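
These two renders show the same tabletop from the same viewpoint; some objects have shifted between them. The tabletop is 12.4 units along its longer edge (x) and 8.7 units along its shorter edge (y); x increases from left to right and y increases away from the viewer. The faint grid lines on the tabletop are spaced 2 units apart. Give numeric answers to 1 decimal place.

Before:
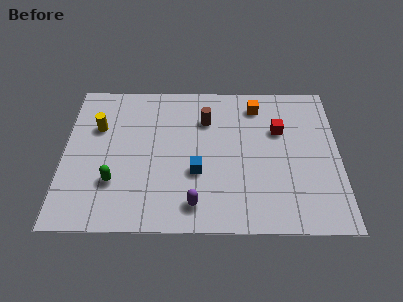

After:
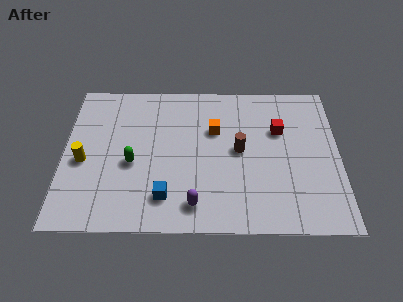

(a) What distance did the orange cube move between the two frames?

2.4

From (8.7, 7.2) to (6.8, 5.7), the orange cube covered √(1.9² + 1.5²) ≈ 2.4 units.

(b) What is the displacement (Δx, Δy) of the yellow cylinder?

(-0.6, -2.0)

From the two frames, the yellow cylinder sits at roughly (1.5, 5.8) before and (0.9, 3.8) after.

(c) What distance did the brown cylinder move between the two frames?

2.3

The brown cylinder was near (6.4, 6.3) before and (7.9, 4.5) after, so it travelled √(1.5² + 1.8²) ≈ 2.3 units.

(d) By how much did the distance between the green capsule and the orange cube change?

-3.7

Before: roughly 7.9 units apart; after: 4.2. That's 3.7 units closer together.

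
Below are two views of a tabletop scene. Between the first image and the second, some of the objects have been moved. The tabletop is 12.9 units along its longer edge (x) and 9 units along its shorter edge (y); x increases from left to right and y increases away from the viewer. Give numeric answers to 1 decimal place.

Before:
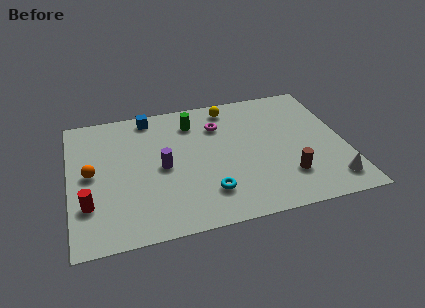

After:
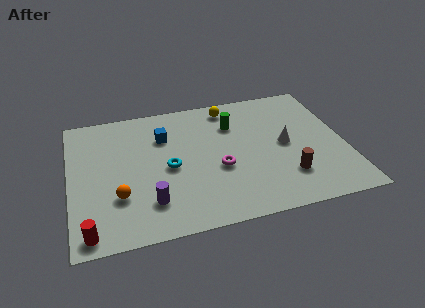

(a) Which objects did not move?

the yellow sphere and the brown cylinder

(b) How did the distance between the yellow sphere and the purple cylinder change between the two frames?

+2.1

The distance was about 4.9 in the first image and 7.0 in the second, so they moved 2.1 units further apart.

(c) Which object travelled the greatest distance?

the white cone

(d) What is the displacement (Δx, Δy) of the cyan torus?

(-1.7, 2.1)

The cyan torus was at about (6.3, 2.1) and moved to about (4.6, 4.2).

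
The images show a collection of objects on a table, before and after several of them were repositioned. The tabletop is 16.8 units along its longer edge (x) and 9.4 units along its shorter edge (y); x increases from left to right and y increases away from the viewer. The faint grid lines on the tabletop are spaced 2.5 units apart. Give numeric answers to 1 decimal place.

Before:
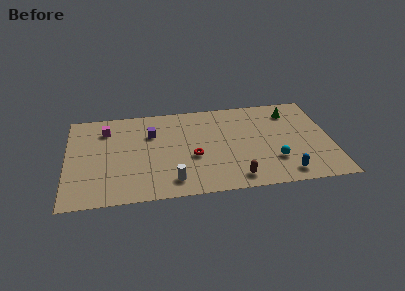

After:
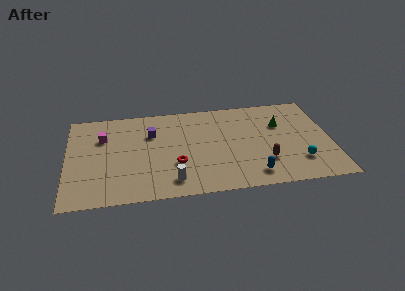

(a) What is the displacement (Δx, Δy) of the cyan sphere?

(1.6, -0.3)

The cyan sphere was at about (13.1, 2.7) and moved to about (14.7, 2.4).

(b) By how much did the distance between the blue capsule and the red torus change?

-1.1

They were about 6.2 units apart before and 5.1 after — 1.1 units closer together.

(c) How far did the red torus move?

1.3

The red torus moved from about (8.0, 3.8) to (6.9, 3.2), a distance of √(1.1² + 0.6²) ≈ 1.3.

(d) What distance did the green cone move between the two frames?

1.4

From (14.4, 7.5) to (13.7, 6.3), the green cone covered √(0.7² + 1.2²) ≈ 1.4 units.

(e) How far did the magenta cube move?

0.8

The magenta cube moved from about (2.5, 7.3) to (2.3, 6.5), a distance of √(0.2² + 0.8²) ≈ 0.8.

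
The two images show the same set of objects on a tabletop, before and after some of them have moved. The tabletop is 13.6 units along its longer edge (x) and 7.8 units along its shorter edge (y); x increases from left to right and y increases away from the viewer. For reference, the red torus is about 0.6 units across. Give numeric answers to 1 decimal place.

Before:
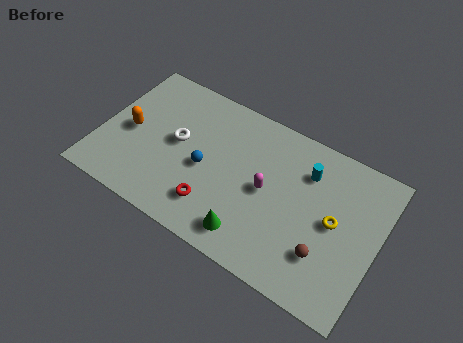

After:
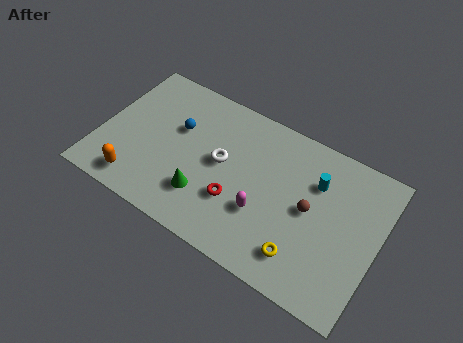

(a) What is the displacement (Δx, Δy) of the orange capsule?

(0.8, -2.5)

From the two frames, the orange capsule sits at roughly (1.4, 3.7) before and (2.2, 1.2) after.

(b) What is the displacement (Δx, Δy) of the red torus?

(1.0, 0.8)

The red torus started near (5.9, 1.8) and ended near (6.9, 2.6).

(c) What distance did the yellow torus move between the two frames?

2.7

From (11.5, 4.0) to (10.3, 1.6), the yellow torus covered √(1.2² + 2.4²) ≈ 2.7 units.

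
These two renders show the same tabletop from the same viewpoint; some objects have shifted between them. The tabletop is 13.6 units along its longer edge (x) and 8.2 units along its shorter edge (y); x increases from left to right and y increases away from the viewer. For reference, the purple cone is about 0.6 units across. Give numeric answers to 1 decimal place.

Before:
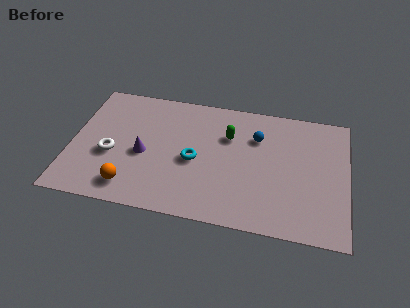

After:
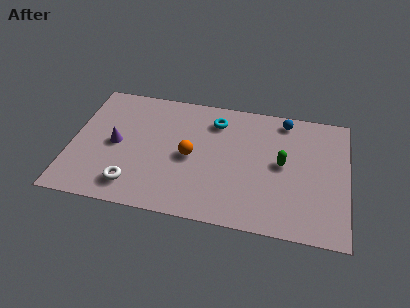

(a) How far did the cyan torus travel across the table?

2.9

The cyan torus moved from about (6.1, 3.7) to (7.0, 6.5), a distance of √(0.9² + 2.8²) ≈ 2.9.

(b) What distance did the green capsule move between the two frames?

3.0

The green capsule was near (7.7, 5.6) before and (10.4, 4.3) after, so it travelled √(2.7² + 1.3²) ≈ 3.0 units.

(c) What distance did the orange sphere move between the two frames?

3.8

From (3.1, 1.4) to (5.9, 3.9), the orange sphere covered √(2.8² + 2.5²) ≈ 3.8 units.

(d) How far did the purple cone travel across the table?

1.5

The purple cone was near (3.6, 3.6) before and (2.2, 4.0) after, so it travelled √(1.4² + 0.4²) ≈ 1.5 units.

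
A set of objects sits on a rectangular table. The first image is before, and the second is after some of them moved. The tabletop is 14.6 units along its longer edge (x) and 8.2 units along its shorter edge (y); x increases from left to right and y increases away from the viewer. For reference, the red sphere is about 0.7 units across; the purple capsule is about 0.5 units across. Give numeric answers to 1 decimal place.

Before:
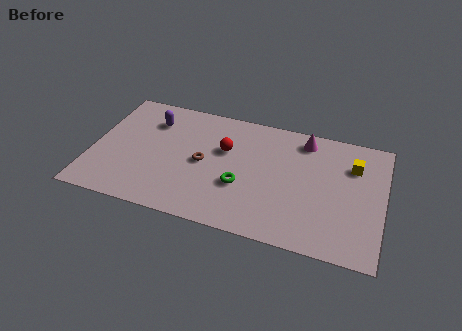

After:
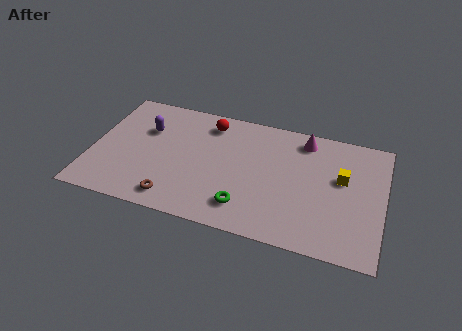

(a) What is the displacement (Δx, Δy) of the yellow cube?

(-0.5, -1.0)

The yellow cube was at about (13.0, 5.9) and moved to about (12.5, 4.9).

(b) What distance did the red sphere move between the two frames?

1.8

The red sphere was near (6.6, 5.2) before and (5.7, 6.8) after, so it travelled √(0.9² + 1.6²) ≈ 1.8 units.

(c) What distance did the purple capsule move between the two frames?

0.7

The purple capsule moved from about (2.8, 6.2) to (2.6, 5.5), a distance of √(0.2² + 0.7²) ≈ 0.7.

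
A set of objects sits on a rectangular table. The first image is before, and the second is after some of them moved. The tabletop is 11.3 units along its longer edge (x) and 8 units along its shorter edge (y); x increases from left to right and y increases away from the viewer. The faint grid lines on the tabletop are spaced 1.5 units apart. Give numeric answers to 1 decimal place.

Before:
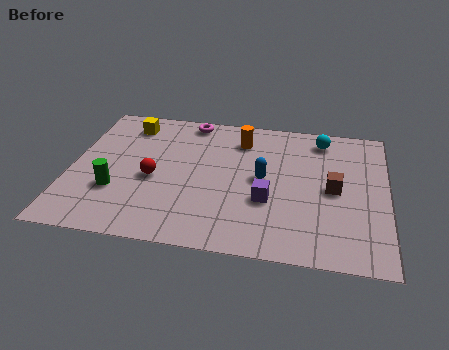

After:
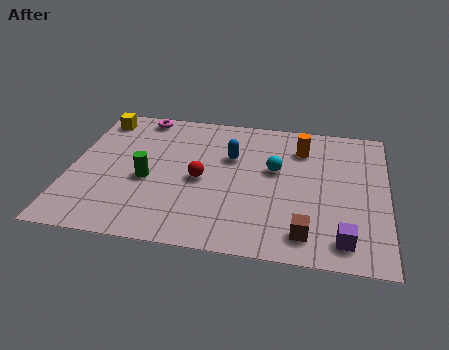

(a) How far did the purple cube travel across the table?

3.2

The purple cube was near (7.1, 2.9) before and (9.8, 1.2) after, so it travelled √(2.7² + 1.7²) ≈ 3.2 units.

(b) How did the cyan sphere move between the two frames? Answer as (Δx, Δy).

(-1.6, -2.1)

The cyan sphere was at about (8.9, 6.8) and moved to about (7.3, 4.7).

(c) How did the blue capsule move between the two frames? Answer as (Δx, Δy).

(-1.2, 1.1)

From the two frames, the blue capsule sits at roughly (6.9, 4.1) before and (5.7, 5.2) after.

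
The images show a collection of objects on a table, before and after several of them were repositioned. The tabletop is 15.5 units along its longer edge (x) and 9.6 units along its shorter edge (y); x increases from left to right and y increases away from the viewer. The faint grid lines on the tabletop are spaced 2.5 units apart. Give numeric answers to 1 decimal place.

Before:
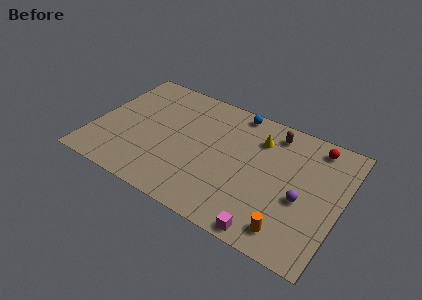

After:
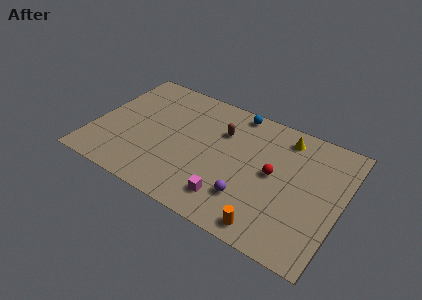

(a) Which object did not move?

the blue sphere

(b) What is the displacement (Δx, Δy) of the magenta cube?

(-2.6, 1.1)

The magenta cube was at about (11.6, 0.8) and moved to about (9.0, 1.9).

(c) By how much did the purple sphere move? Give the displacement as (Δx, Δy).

(-3.1, -1.5)

The purple sphere started near (13.2, 4.0) and ended near (10.1, 2.5).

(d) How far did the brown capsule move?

3.4

The brown capsule was near (10.9, 8.1) before and (7.8, 6.7) after, so it travelled √(3.1² + 1.4²) ≈ 3.4 units.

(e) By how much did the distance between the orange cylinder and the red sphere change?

-2.9

The distance was about 6.8 in the first image and 3.9 in the second, so they moved 2.9 units closer together.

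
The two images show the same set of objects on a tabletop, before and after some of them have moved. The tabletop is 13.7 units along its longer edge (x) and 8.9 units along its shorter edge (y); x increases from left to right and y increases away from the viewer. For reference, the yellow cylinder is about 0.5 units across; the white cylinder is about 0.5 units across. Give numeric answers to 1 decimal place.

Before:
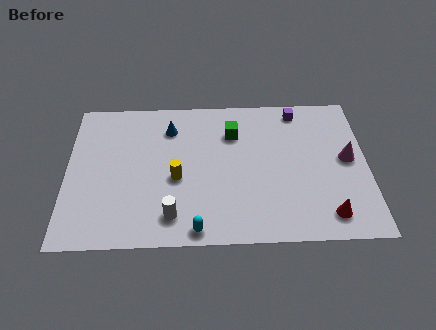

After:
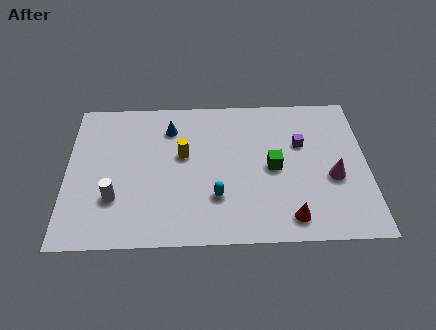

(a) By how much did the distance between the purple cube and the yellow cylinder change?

-1.5

Before: roughly 6.9 units apart; after: 5.4. That's 1.5 units closer together.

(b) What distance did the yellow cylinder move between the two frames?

1.4

The yellow cylinder moved from about (5.0, 3.8) to (5.3, 5.2), a distance of √(0.3² + 1.4²) ≈ 1.4.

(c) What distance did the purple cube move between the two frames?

2.1

From (10.6, 7.8) to (10.7, 5.7), the purple cube covered √(0.1² + 2.1²) ≈ 2.1 units.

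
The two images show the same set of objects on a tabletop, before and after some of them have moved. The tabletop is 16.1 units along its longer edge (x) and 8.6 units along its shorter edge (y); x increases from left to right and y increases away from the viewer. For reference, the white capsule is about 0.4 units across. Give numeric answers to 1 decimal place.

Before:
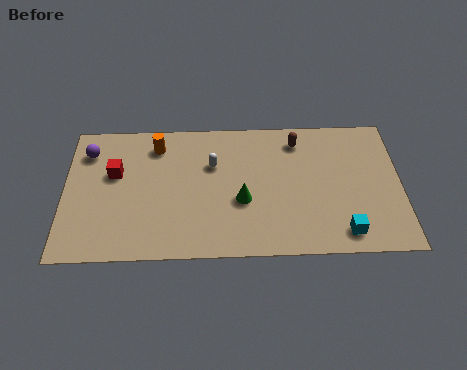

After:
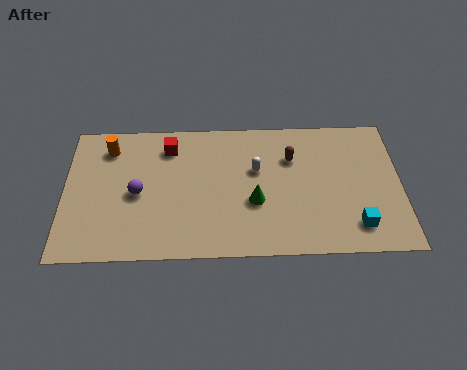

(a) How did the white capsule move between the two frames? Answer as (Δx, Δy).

(2.1, -0.4)

From the two frames, the white capsule sits at roughly (7.1, 5.7) before and (9.2, 5.3) after.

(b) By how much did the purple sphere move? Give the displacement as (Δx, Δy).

(2.4, -2.7)

From the two frames, the purple sphere sits at roughly (1.1, 6.7) before and (3.5, 4.0) after.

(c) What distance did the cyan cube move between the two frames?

0.7

From (13.3, 1.3) to (13.9, 1.7), the cyan cube covered √(0.6² + 0.4²) ≈ 0.7 units.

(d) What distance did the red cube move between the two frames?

3.1

From (2.4, 5.3) to (5.0, 6.9), the red cube covered √(2.6² + 1.6²) ≈ 3.1 units.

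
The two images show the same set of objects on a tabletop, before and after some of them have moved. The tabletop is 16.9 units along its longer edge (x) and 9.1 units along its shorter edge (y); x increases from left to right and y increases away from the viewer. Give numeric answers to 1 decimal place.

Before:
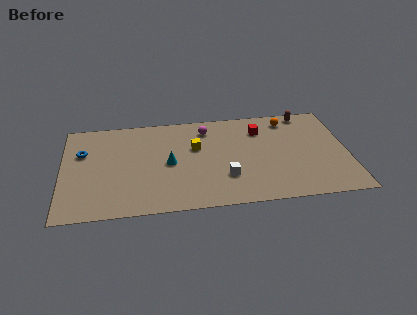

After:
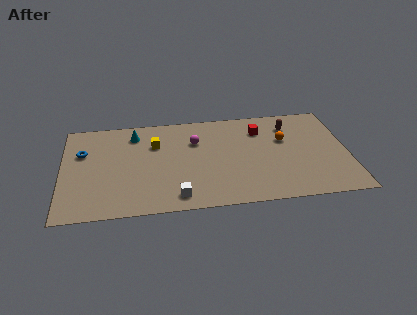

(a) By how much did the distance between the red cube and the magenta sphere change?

+0.7

They were about 3.2 units apart before and 3.9 after — 0.7 units further apart.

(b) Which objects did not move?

the red cube and the blue torus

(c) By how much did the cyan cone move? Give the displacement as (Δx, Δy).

(-2.0, 3.0)

From the two frames, the cyan cone sits at roughly (6.3, 4.4) before and (4.3, 7.4) after.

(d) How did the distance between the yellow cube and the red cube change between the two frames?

+2.2

Before: roughly 4.1 units apart; after: 6.3. That's 2.2 units further apart.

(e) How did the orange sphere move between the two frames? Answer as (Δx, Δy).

(-0.3, -1.9)

The orange sphere was at about (13.5, 7.7) and moved to about (13.2, 5.8).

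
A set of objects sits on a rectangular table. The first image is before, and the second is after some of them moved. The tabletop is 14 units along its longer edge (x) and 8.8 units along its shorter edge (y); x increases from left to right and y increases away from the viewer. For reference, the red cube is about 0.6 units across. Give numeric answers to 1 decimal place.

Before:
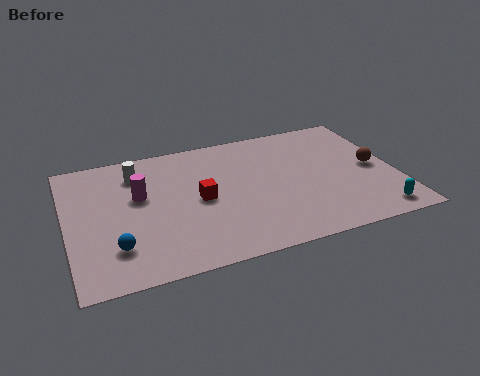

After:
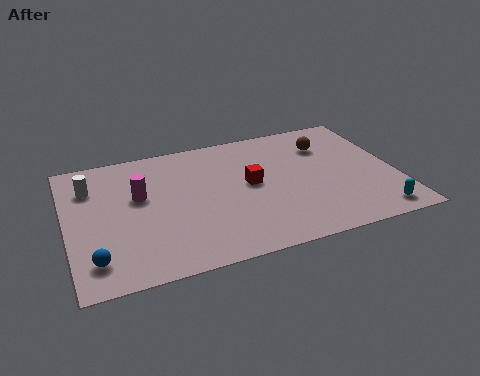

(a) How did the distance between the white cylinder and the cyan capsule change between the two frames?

+1.6

Before: roughly 11.3 units apart; after: 12.9. That's 1.6 units further apart.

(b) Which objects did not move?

the magenta cylinder and the cyan capsule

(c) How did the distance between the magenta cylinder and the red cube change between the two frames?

+2.0

Before: roughly 2.7 units apart; after: 4.7. That's 2.0 units further apart.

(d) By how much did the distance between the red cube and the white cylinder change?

+3.3

They were about 3.6 units apart before and 6.9 after — 3.3 units further apart.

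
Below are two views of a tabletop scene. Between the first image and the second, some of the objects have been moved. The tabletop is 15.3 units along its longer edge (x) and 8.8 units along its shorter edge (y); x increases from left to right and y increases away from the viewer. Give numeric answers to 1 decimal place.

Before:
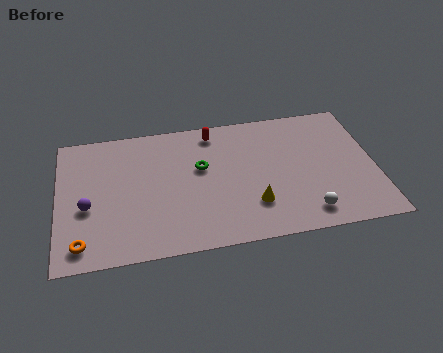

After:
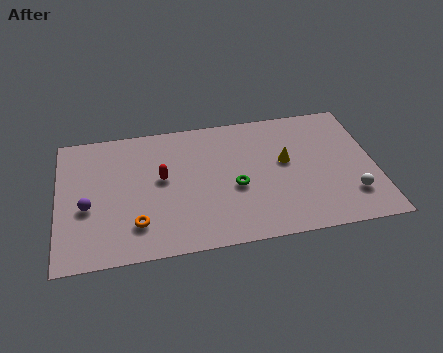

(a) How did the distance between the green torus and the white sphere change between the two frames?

-0.6

They were about 6.3 units apart before and 5.7 after — 0.6 units closer together.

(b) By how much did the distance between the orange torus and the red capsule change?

-6.0

Before: roughly 9.1 units apart; after: 3.1. That's 6.0 units closer together.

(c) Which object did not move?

the purple sphere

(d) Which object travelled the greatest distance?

the red capsule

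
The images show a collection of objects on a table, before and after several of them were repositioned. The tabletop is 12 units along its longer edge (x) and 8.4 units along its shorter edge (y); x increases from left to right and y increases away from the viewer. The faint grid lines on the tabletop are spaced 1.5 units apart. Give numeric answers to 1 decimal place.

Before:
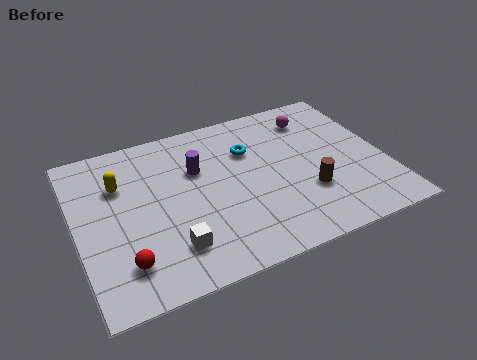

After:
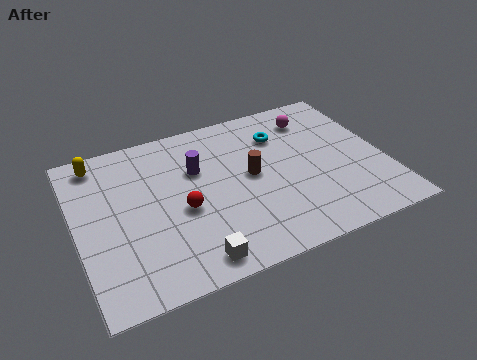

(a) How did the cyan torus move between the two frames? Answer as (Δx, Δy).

(1.3, 0.4)

The cyan torus was at about (6.9, 5.8) and moved to about (8.2, 6.2).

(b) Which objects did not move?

the purple cylinder and the magenta sphere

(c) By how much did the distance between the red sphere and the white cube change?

+0.8

The distance was about 1.8 in the first image and 2.6 in the second, so they moved 0.8 units further apart.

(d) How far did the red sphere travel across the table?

3.0

The red sphere was near (1.6, 1.8) before and (4.0, 3.6) after, so it travelled √(2.4² + 1.8²) ≈ 3.0 units.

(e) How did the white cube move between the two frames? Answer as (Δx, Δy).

(0.7, -0.9)

The white cube started near (3.4, 1.9) and ended near (4.1, 1.0).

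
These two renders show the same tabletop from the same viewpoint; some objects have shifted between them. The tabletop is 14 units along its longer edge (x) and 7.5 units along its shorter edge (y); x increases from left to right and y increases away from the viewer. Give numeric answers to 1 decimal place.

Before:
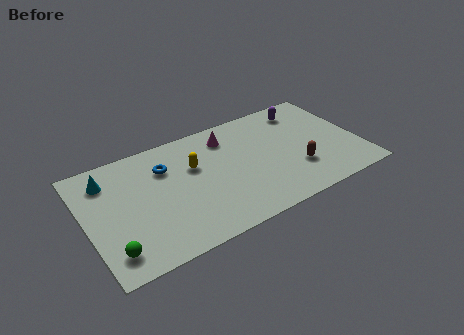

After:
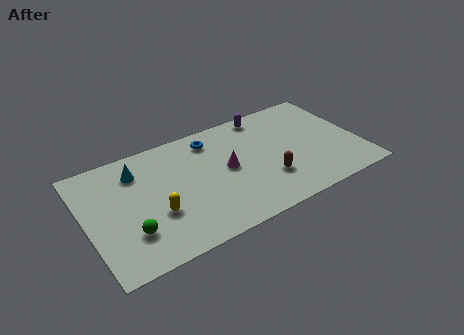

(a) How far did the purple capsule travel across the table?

2.1

The purple capsule was near (11.6, 6.2) before and (9.6, 6.7) after, so it travelled √(2.0² + 0.5²) ≈ 2.1 units.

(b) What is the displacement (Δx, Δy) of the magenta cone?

(-0.3, -2.1)

From the two frames, the magenta cone sits at roughly (7.5, 6.0) before and (7.2, 3.9) after.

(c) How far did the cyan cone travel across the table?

1.5

From (1.3, 5.9) to (2.8, 5.8), the cyan cone covered √(1.5² + 0.1²) ≈ 1.5 units.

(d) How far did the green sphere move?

1.2

The green sphere moved from about (1.0, 1.4) to (2.0, 2.1), a distance of √(1.0² + 0.7²) ≈ 1.2.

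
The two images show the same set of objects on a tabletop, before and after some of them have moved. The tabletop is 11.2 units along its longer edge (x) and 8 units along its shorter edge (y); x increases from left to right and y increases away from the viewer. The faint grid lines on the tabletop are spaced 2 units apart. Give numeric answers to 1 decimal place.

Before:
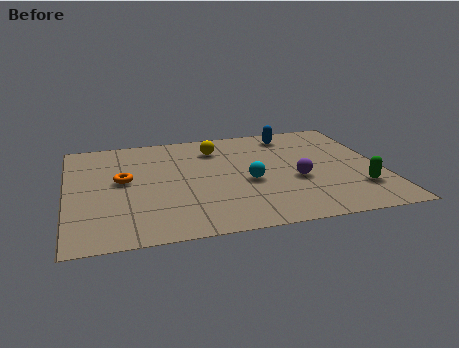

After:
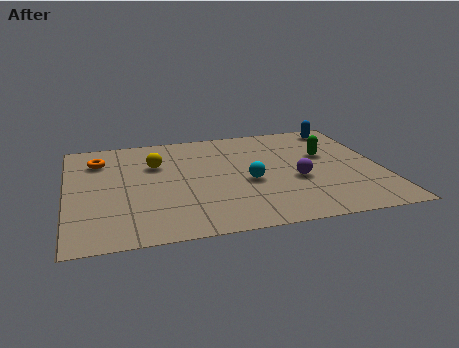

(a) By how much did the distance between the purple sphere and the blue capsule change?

+0.7

The distance was about 3.6 in the first image and 4.3 in the second, so they moved 0.7 units further apart.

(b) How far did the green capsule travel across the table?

2.9

From (10.2, 2.1) to (9.3, 4.9), the green capsule covered √(0.9² + 2.8²) ≈ 2.9 units.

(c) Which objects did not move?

the cyan sphere and the purple sphere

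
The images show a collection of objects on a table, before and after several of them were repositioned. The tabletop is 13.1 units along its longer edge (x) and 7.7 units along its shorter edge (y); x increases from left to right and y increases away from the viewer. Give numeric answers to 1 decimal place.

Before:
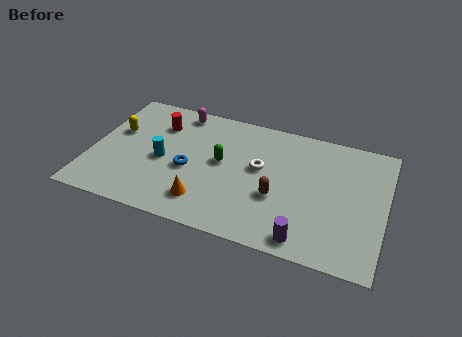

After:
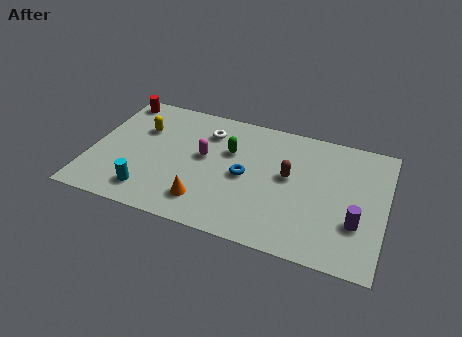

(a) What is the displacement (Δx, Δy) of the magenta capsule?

(1.4, -2.5)

From the two frames, the magenta capsule sits at roughly (3.6, 6.8) before and (5.0, 4.3) after.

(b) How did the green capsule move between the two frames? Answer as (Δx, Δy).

(0.3, 0.8)

The green capsule started near (5.8, 4.2) and ended near (6.1, 5.0).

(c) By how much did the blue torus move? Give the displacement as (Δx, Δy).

(2.5, 0.4)

The blue torus started near (4.4, 3.3) and ended near (6.9, 3.7).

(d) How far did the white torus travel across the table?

2.9

The white torus was near (7.5, 4.4) before and (5.0, 5.9) after, so it travelled √(2.5² + 1.5²) ≈ 2.9 units.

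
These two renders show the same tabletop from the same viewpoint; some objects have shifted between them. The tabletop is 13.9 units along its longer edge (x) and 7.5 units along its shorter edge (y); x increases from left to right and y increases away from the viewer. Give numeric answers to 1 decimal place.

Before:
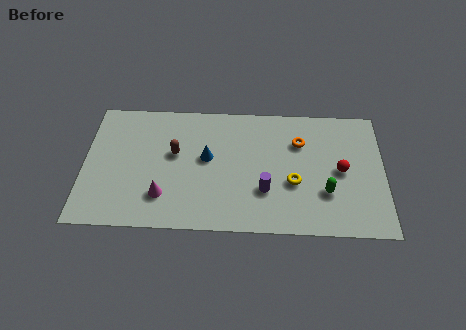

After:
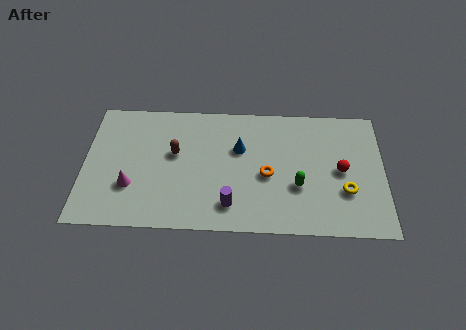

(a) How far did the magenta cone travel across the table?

1.6

The magenta cone was near (3.7, 1.9) before and (2.2, 2.4) after, so it travelled √(1.5² + 0.5²) ≈ 1.6 units.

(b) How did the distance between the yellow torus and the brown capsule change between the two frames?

+2.4

The distance was about 5.7 in the first image and 8.1 in the second, so they moved 2.4 units further apart.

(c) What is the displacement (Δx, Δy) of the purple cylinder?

(-1.6, -0.9)

The purple cylinder was at about (8.4, 2.4) and moved to about (6.8, 1.5).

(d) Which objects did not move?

the brown capsule and the red sphere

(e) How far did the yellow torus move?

2.4

From (9.7, 2.9) to (12.1, 2.5), the yellow torus covered √(2.4² + 0.4²) ≈ 2.4 units.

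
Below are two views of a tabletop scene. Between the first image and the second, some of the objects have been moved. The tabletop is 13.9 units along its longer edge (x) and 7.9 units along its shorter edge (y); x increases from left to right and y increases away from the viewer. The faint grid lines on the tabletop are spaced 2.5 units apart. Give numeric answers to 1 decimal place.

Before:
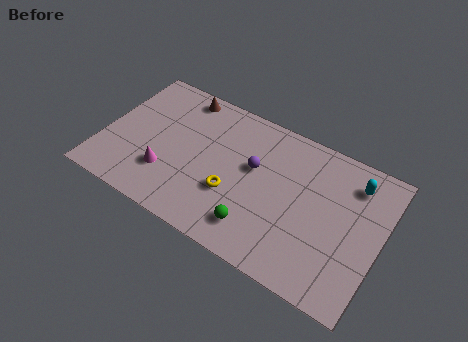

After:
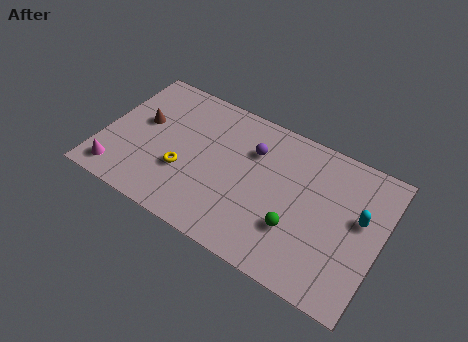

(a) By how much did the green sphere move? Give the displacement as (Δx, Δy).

(1.8, 0.9)

The green sphere was at about (8.1, 1.6) and moved to about (9.9, 2.5).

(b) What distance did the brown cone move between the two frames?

2.9

From (3.4, 7.0) to (1.8, 4.6), the brown cone covered √(1.6² + 2.4²) ≈ 2.9 units.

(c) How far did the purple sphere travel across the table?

0.9

The purple sphere was near (7.5, 4.7) before and (7.3, 5.6) after, so it travelled √(0.2² + 0.9²) ≈ 0.9 units.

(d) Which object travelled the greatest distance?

the brown cone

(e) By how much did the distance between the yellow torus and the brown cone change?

-2.3

The distance was about 5.3 in the first image and 3.0 in the second, so they moved 2.3 units closer together.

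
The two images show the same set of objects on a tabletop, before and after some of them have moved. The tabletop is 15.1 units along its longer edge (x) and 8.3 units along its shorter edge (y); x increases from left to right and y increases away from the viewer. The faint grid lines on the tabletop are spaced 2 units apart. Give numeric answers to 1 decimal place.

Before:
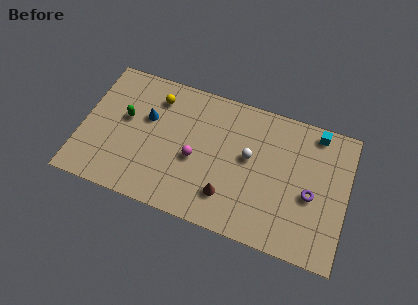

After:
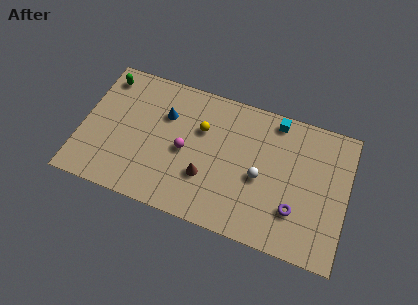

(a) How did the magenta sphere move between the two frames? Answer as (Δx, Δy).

(-0.6, 0.3)

The magenta sphere started near (6.5, 3.6) and ended near (5.9, 3.9).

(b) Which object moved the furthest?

the yellow sphere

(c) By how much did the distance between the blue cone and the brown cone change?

-1.9

Before: roughly 5.9 units apart; after: 4.0. That's 1.9 units closer together.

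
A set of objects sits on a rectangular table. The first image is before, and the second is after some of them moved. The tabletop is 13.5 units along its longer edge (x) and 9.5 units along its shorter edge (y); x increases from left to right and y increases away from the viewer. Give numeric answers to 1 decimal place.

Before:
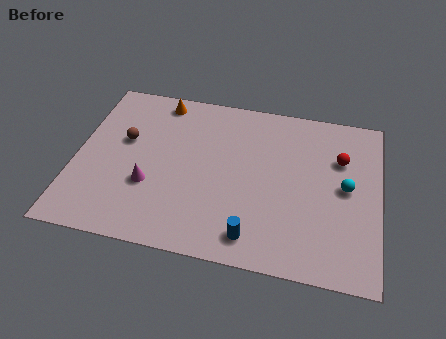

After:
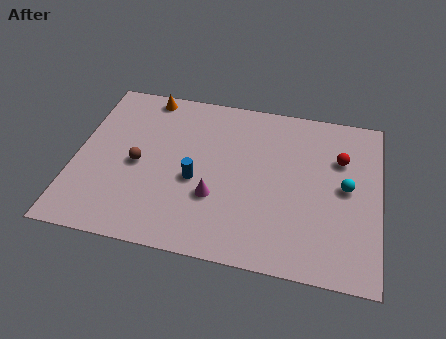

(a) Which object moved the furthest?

the blue cylinder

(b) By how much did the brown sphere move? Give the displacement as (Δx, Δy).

(0.7, -1.3)

The brown sphere started near (2.1, 5.7) and ended near (2.8, 4.4).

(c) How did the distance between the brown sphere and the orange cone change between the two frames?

+1.2

The distance was about 3.0 in the first image and 4.2 in the second, so they moved 1.2 units further apart.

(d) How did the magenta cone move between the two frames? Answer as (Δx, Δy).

(2.9, -0.1)

The magenta cone started near (3.4, 3.3) and ended near (6.3, 3.2).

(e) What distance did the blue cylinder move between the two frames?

3.7

The blue cylinder was near (8.1, 1.4) before and (5.4, 4.0) after, so it travelled √(2.7² + 2.6²) ≈ 3.7 units.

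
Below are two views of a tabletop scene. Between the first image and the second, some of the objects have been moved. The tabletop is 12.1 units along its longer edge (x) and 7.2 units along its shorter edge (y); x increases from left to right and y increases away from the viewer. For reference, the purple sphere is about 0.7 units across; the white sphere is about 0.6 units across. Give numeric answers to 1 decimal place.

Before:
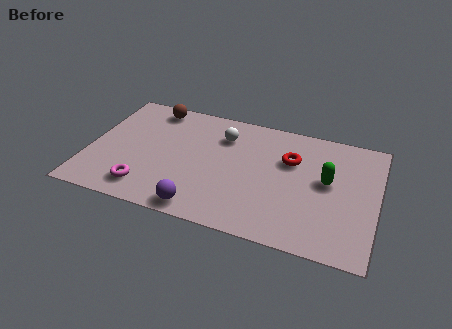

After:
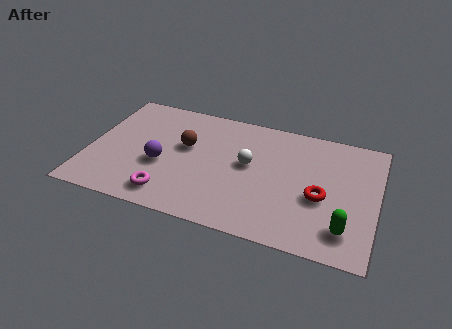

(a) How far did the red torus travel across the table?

2.3

From (8.4, 4.8) to (9.8, 3.0), the red torus covered √(1.4² + 1.8²) ≈ 2.3 units.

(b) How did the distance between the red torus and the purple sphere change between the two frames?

+1.5

They were about 5.2 units apart before and 6.7 after — 1.5 units further apart.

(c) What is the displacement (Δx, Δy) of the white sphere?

(1.2, -1.4)

The white sphere started near (5.5, 5.4) and ended near (6.7, 4.0).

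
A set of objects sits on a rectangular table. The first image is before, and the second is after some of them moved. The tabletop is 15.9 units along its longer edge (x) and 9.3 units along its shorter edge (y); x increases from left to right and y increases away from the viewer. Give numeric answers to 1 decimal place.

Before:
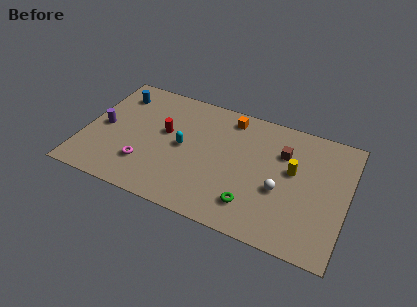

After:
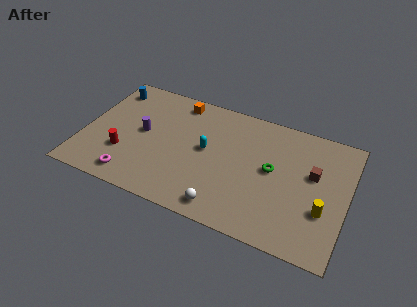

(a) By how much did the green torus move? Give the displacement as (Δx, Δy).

(0.9, 3.0)

The green torus started near (10.5, 2.0) and ended near (11.4, 5.0).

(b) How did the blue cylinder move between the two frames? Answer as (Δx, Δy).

(-0.5, 0.3)

From the two frames, the blue cylinder sits at roughly (1.6, 7.4) before and (1.1, 7.7) after.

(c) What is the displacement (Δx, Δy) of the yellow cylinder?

(2.0, -2.2)

From the two frames, the yellow cylinder sits at roughly (12.6, 5.4) before and (14.6, 3.2) after.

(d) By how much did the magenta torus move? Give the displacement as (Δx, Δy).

(-0.6, -1.2)

The magenta torus was at about (3.9, 2.5) and moved to about (3.3, 1.3).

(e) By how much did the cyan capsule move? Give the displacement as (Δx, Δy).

(1.4, 0.3)

The cyan capsule started near (6.0, 4.7) and ended near (7.4, 5.0).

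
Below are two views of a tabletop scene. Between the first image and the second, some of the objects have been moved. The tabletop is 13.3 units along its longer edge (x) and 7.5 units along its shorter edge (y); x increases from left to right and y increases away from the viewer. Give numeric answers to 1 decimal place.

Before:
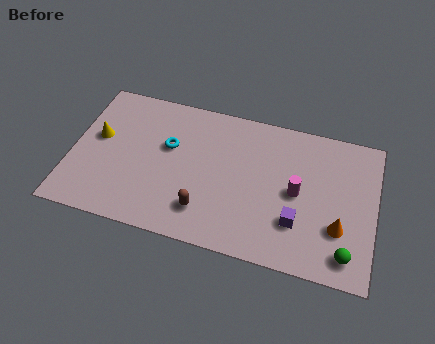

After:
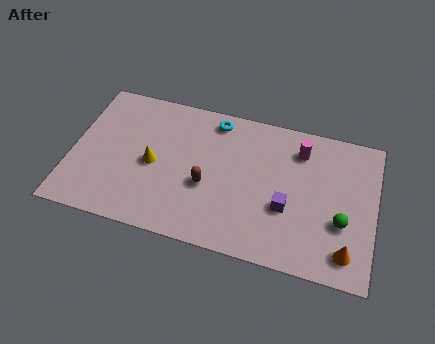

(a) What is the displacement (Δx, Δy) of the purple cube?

(-0.5, 0.6)

The purple cube started near (10.0, 2.2) and ended near (9.5, 2.8).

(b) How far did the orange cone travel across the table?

1.2

From (11.8, 2.4) to (12.2, 1.3), the orange cone covered √(0.4² + 1.1²) ≈ 1.2 units.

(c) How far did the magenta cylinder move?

2.2

The magenta cylinder was near (9.9, 3.7) before and (9.9, 5.9) after, so it travelled √(0.0² + 2.2²) ≈ 2.2 units.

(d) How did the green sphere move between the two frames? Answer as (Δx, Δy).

(-0.3, 1.5)

From the two frames, the green sphere sits at roughly (12.2, 1.2) before and (11.9, 2.7) after.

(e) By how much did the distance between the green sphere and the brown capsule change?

-0.3

Before: roughly 6.2 units apart; after: 5.9. That's 0.3 units closer together.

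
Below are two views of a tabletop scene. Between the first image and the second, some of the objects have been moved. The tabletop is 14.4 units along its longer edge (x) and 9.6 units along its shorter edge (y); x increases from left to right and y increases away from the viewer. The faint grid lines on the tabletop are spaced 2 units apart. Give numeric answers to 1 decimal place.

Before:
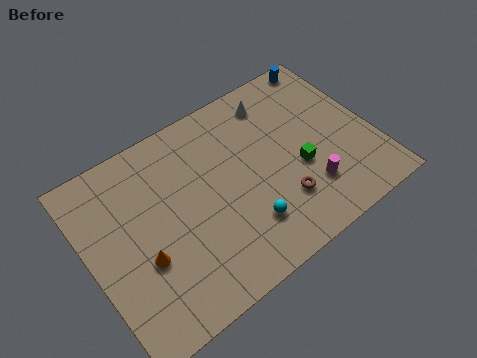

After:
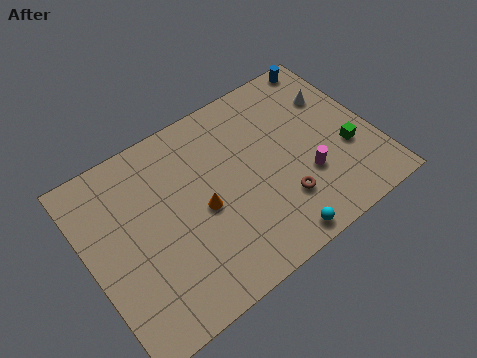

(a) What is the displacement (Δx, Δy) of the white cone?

(2.8, -1.3)

The white cone started near (10.1, 8.0) and ended near (12.9, 6.7).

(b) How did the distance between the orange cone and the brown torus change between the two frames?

-2.9

Before: roughly 7.0 units apart; after: 4.1. That's 2.9 units closer together.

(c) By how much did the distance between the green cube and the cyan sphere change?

+1.6

They were about 3.4 units apart before and 5.0 after — 1.6 units further apart.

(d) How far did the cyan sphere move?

1.9

The cyan sphere moved from about (7.4, 2.4) to (8.6, 0.9), a distance of √(1.2² + 1.5²) ≈ 1.9.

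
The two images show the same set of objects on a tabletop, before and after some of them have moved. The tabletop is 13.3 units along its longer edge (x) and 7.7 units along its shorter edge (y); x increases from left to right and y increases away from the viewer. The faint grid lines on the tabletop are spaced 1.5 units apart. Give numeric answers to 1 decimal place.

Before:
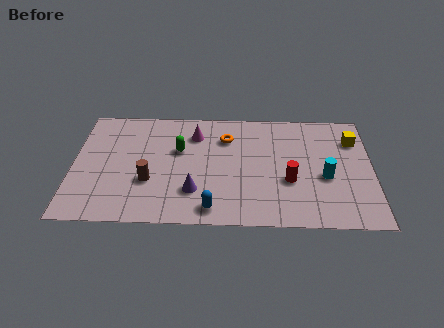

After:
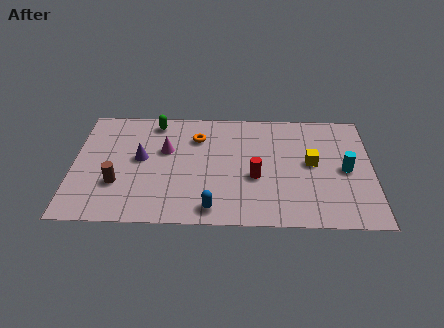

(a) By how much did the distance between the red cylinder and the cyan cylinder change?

+2.4

They were about 1.6 units apart before and 4.0 after — 2.4 units further apart.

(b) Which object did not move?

the blue capsule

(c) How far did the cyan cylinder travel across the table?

1.0

The cyan cylinder was near (11.2, 3.2) before and (12.1, 3.7) after, so it travelled √(0.9² + 0.5²) ≈ 1.0 units.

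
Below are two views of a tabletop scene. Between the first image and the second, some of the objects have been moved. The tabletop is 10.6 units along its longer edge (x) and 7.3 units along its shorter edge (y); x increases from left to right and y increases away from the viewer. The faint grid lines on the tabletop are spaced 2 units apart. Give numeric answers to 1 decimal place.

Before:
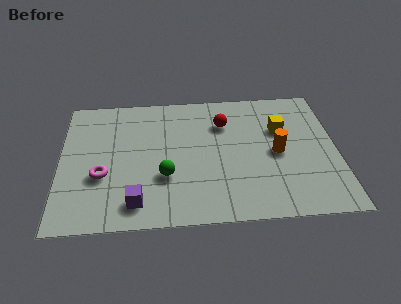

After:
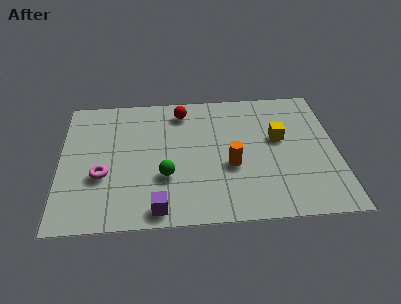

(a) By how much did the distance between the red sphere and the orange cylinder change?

+1.0

The distance was about 2.7 in the first image and 3.7 in the second, so they moved 1.0 units further apart.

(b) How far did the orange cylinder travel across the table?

1.9

The orange cylinder was near (8.3, 3.5) before and (6.5, 2.9) after, so it travelled √(1.8² + 0.6²) ≈ 1.9 units.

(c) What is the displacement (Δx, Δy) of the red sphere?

(-1.6, 0.8)

From the two frames, the red sphere sits at roughly (6.3, 5.3) before and (4.7, 6.1) after.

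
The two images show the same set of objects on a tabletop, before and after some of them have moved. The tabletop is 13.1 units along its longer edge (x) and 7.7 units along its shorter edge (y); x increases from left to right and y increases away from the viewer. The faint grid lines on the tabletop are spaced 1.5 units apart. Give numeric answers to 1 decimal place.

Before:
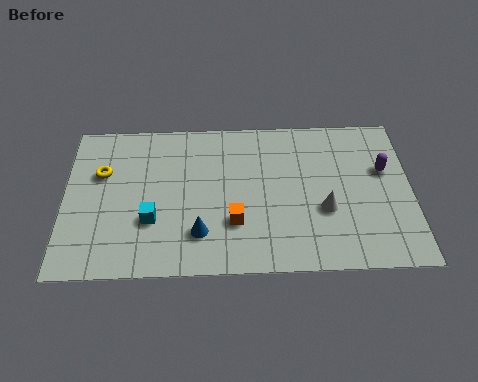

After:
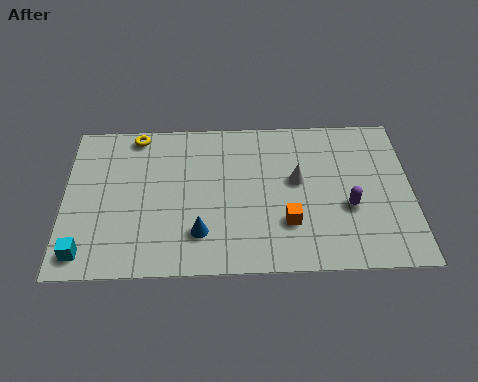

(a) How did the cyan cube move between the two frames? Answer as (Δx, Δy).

(-2.5, -1.5)

The cyan cube was at about (3.3, 2.6) and moved to about (0.8, 1.1).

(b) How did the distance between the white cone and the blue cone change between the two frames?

-0.3

Before: roughly 4.8 units apart; after: 4.5. That's 0.3 units closer together.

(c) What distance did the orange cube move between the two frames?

2.0

The orange cube was near (6.4, 2.4) before and (8.4, 2.3) after, so it travelled √(2.0² + 0.1²) ≈ 2.0 units.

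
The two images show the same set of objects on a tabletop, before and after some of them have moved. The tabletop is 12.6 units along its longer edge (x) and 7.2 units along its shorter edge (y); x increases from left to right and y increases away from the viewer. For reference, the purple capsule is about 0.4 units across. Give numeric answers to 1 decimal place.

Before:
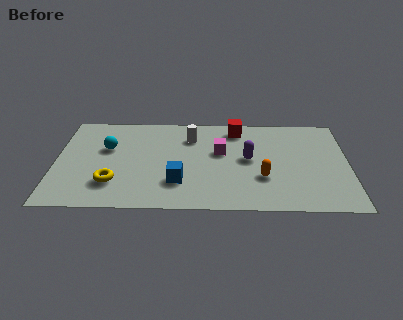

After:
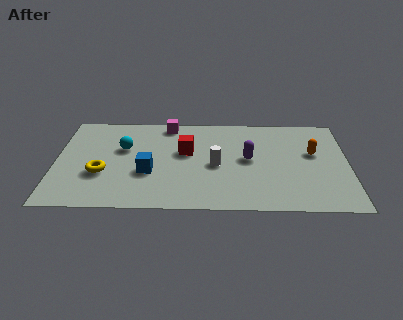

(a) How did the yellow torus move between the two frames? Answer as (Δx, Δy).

(-0.5, 0.7)

The yellow torus started near (2.5, 1.9) and ended near (2.0, 2.6).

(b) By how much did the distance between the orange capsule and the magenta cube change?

+4.0

They were about 2.6 units apart before and 6.6 after — 4.0 units further apart.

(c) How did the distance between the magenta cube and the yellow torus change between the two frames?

-0.5

They were about 5.2 units apart before and 4.7 after — 0.5 units closer together.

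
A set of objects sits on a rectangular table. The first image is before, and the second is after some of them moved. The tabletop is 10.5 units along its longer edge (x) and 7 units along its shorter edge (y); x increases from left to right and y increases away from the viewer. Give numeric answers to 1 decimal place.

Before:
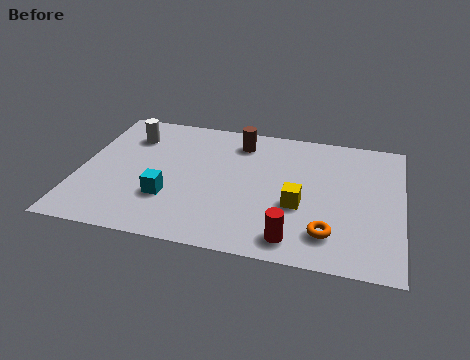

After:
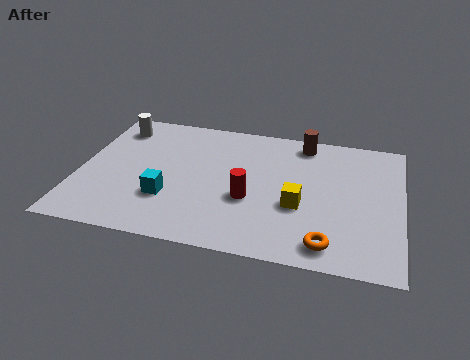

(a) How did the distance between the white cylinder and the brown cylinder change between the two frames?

+2.6

The distance was about 3.6 in the first image and 6.2 in the second, so they moved 2.6 units further apart.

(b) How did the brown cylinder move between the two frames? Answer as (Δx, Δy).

(2.1, 0.4)

The brown cylinder started near (5.1, 5.7) and ended near (7.2, 6.1).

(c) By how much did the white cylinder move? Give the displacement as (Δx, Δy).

(-0.5, 0.4)

The white cylinder started near (1.5, 5.3) and ended near (1.0, 5.7).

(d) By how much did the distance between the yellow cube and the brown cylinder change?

-0.3

Before: roughly 3.7 units apart; after: 3.4. That's 0.3 units closer together.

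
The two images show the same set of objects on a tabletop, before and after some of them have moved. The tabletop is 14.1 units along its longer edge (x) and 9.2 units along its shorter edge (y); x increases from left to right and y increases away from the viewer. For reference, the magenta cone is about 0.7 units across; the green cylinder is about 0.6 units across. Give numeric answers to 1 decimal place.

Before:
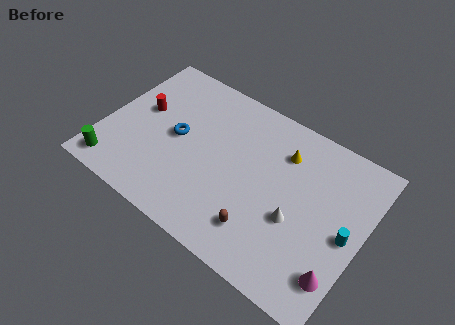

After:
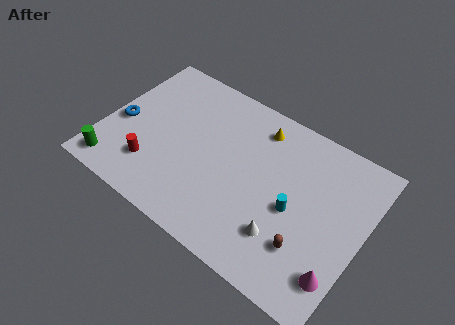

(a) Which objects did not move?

the green cylinder and the magenta cone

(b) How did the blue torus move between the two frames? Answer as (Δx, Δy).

(-3.0, -0.7)

From the two frames, the blue torus sits at roughly (3.9, 4.7) before and (0.9, 4.0) after.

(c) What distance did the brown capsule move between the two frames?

2.5

The brown capsule was near (9.1, 2.0) before and (11.5, 2.5) after, so it travelled √(2.4² + 0.5²) ≈ 2.5 units.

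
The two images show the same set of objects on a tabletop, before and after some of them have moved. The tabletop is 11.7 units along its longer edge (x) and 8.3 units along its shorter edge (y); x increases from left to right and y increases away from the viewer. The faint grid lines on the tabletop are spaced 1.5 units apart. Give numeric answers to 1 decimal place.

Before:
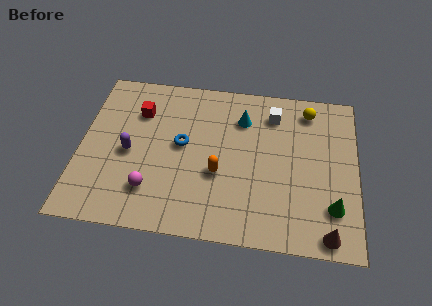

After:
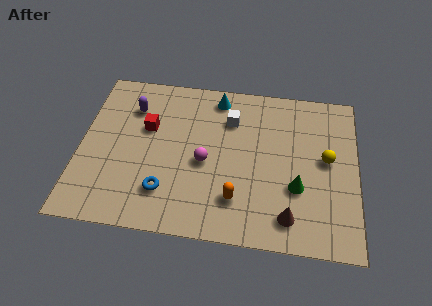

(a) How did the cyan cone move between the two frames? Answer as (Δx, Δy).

(-1.1, 1.0)

The cyan cone was at about (6.8, 6.2) and moved to about (5.7, 7.2).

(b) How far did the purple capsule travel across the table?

2.4

From (2.1, 3.8) to (2.1, 6.2), the purple capsule covered √(0.0² + 2.4²) ≈ 2.4 units.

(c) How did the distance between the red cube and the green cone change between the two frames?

-2.4

The distance was about 9.2 in the first image and 6.8 in the second, so they moved 2.4 units closer together.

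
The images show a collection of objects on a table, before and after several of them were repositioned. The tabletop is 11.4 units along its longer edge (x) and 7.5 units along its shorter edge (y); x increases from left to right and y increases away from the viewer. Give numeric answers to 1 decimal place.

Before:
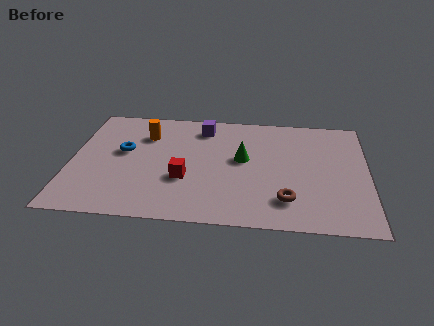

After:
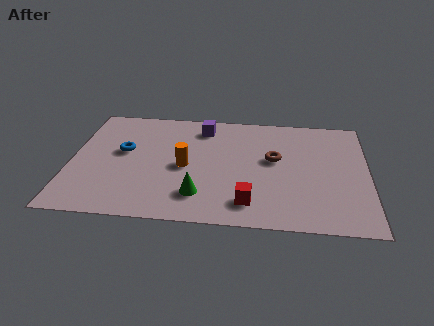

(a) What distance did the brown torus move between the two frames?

2.6

The brown torus was near (8.3, 1.7) before and (7.8, 4.3) after, so it travelled √(0.5² + 2.6²) ≈ 2.6 units.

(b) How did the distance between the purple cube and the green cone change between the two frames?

+1.9

The distance was about 2.6 in the first image and 4.5 in the second, so they moved 1.9 units further apart.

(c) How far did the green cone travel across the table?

3.0

The green cone moved from about (6.6, 4.2) to (5.0, 1.7), a distance of √(1.6² + 2.5²) ≈ 3.0.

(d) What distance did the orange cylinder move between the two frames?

2.6

The orange cylinder moved from about (2.8, 5.5) to (4.4, 3.5), a distance of √(1.6² + 2.0²) ≈ 2.6.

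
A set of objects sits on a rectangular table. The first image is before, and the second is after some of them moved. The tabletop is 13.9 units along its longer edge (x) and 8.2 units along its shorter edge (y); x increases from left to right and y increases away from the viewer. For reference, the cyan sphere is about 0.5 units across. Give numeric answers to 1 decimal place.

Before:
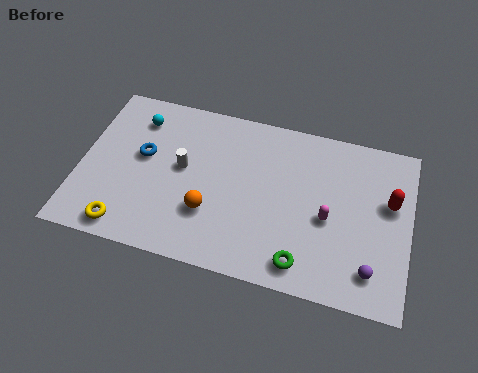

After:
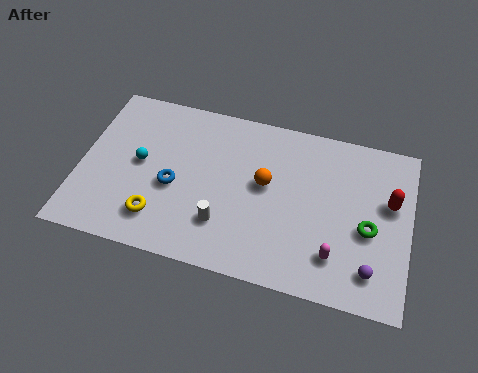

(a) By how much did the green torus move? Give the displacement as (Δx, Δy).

(2.6, 2.3)

The green torus was at about (9.6, 1.2) and moved to about (12.2, 3.5).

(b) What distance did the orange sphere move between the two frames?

3.0

From (5.6, 2.6) to (7.8, 4.6), the orange sphere covered √(2.2² + 2.0²) ≈ 3.0 units.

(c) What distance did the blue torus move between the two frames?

1.8

From (2.6, 4.7) to (4.0, 3.5), the blue torus covered √(1.4² + 1.2²) ≈ 1.8 units.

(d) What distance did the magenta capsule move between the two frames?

1.7

The magenta capsule was near (10.5, 3.6) before and (10.9, 1.9) after, so it travelled √(0.4² + 1.7²) ≈ 1.7 units.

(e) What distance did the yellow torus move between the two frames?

1.5

The yellow torus was near (2.2, 1.0) before and (3.5, 1.8) after, so it travelled √(1.3² + 0.8²) ≈ 1.5 units.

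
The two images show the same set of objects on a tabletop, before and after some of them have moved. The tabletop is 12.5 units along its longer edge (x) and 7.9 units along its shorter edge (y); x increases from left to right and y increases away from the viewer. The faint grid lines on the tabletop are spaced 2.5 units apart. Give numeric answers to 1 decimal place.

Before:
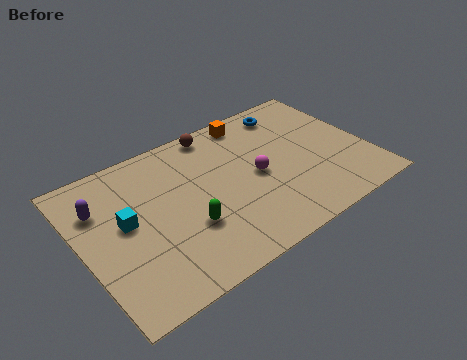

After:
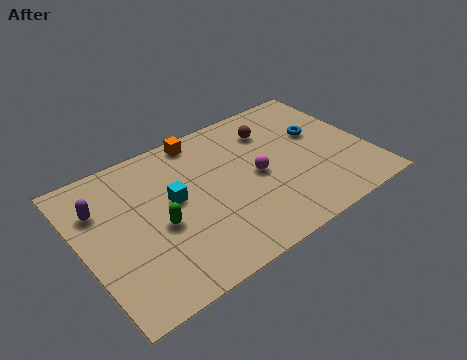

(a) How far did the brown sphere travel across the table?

2.5

The brown sphere was near (6.4, 7.1) before and (8.7, 6.0) after, so it travelled √(2.3² + 1.1²) ≈ 2.5 units.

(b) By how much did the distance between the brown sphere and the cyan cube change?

-0.3

They were about 5.3 units apart before and 5.0 after — 0.3 units closer together.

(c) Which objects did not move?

the purple capsule and the magenta sphere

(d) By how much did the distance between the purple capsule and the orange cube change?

-2.2

They were about 7.1 units apart before and 4.9 after — 2.2 units closer together.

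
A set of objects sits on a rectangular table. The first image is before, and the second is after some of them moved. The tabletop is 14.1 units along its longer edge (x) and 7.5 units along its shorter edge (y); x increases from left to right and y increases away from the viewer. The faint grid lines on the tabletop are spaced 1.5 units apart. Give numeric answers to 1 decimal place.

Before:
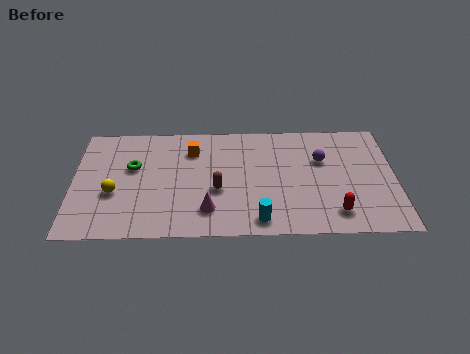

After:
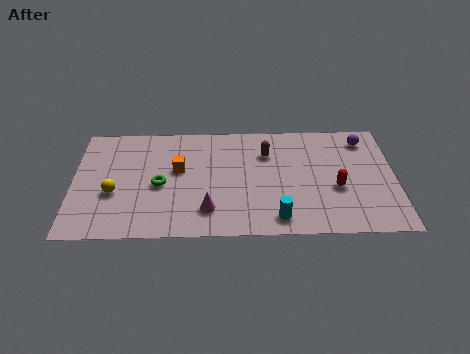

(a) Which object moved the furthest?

the brown capsule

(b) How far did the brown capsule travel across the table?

3.3

The brown capsule moved from about (6.3, 3.0) to (8.5, 5.4), a distance of √(2.2² + 2.4²) ≈ 3.3.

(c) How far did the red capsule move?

1.6

The red capsule was near (11.4, 1.4) before and (11.5, 3.0) after, so it travelled √(0.1² + 1.6²) ≈ 1.6 units.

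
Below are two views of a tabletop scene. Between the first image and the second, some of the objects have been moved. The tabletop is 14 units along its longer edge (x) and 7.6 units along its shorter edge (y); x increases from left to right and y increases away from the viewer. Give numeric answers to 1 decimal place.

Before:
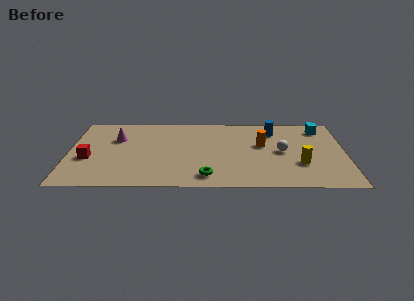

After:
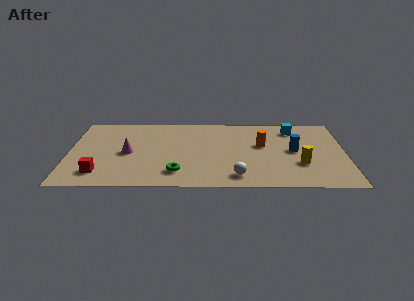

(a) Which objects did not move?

the orange cylinder and the yellow cylinder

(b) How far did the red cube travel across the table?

1.6

The red cube was near (1.0, 3.0) before and (1.6, 1.5) after, so it travelled √(0.6² + 1.5²) ≈ 1.6 units.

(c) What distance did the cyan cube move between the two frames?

1.4

The cyan cube moved from about (12.8, 6.3) to (11.4, 6.2), a distance of √(1.4² + 0.1²) ≈ 1.4.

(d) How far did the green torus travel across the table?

1.6

The green torus moved from about (7.0, 1.2) to (5.5, 1.6), a distance of √(1.5² + 0.4²) ≈ 1.6.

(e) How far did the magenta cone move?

1.6

From (2.4, 5.1) to (3.0, 3.6), the magenta cone covered √(0.6² + 1.5²) ≈ 1.6 units.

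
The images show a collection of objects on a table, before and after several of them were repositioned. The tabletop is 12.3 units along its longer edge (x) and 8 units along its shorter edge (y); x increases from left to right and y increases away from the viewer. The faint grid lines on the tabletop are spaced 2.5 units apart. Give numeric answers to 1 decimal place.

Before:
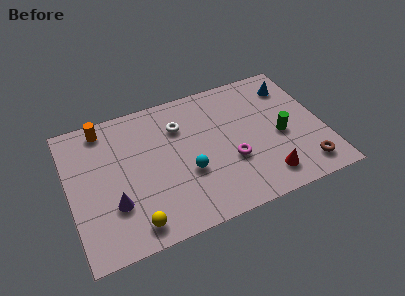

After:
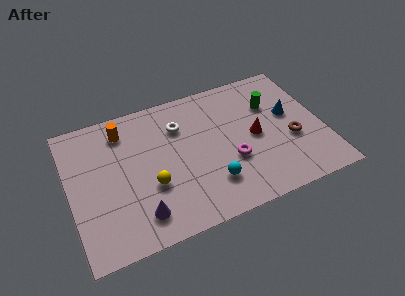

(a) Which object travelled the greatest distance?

the red cone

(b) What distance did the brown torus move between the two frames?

1.8

The brown torus was near (11.1, 1.3) before and (10.7, 3.1) after, so it travelled √(0.4² + 1.8²) ≈ 1.8 units.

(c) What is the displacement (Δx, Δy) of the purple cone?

(1.1, -1.0)

The purple cone started near (2.0, 2.5) and ended near (3.1, 1.5).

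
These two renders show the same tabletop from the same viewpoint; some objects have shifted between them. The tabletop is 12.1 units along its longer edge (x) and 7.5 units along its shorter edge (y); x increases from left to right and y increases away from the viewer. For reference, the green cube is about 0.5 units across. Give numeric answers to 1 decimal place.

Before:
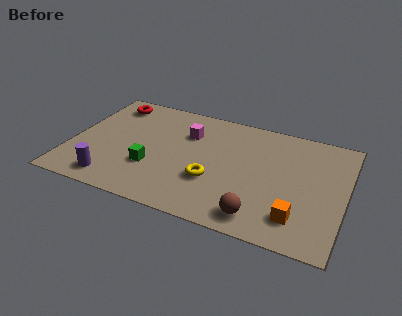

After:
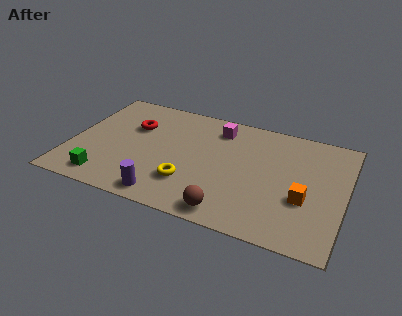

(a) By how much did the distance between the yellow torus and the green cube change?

+1.0

Before: roughly 2.7 units apart; after: 3.7. That's 1.0 units further apart.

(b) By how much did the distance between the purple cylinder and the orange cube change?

-1.9

They were about 8.1 units apart before and 6.2 after — 1.9 units closer together.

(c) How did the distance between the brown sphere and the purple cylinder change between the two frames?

-3.7

The distance was about 6.5 in the first image and 2.8 in the second, so they moved 3.7 units closer together.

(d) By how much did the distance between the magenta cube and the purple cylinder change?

+0.4

The distance was about 5.1 in the first image and 5.5 in the second, so they moved 0.4 units further apart.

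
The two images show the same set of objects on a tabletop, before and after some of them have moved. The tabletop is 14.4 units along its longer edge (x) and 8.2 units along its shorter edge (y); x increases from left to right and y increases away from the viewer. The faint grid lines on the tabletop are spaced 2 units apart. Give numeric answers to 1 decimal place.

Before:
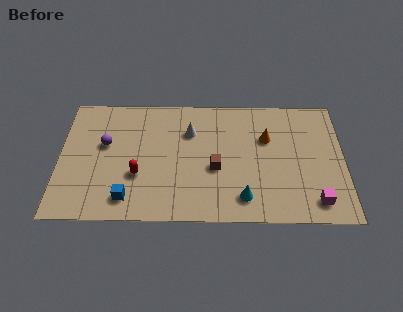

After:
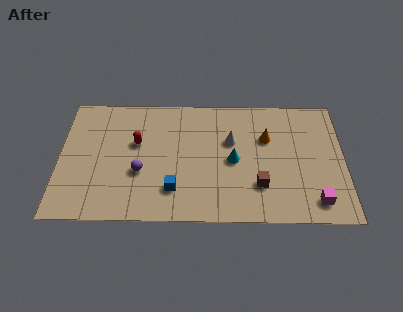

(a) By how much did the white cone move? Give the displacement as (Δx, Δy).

(2.1, -0.6)

The white cone started near (6.6, 5.8) and ended near (8.7, 5.2).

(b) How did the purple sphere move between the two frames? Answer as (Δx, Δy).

(1.8, -1.8)

The purple sphere was at about (2.3, 4.9) and moved to about (4.1, 3.1).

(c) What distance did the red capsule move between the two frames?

2.1

The red capsule moved from about (4.0, 2.9) to (3.9, 5.0), a distance of √(0.1² + 2.1²) ≈ 2.1.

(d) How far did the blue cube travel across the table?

2.4

The blue cube was near (3.5, 1.4) before and (5.8, 2.0) after, so it travelled √(2.3² + 0.6²) ≈ 2.4 units.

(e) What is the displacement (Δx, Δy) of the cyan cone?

(-0.5, 2.4)

From the two frames, the cyan cone sits at roughly (9.3, 1.5) before and (8.8, 3.9) after.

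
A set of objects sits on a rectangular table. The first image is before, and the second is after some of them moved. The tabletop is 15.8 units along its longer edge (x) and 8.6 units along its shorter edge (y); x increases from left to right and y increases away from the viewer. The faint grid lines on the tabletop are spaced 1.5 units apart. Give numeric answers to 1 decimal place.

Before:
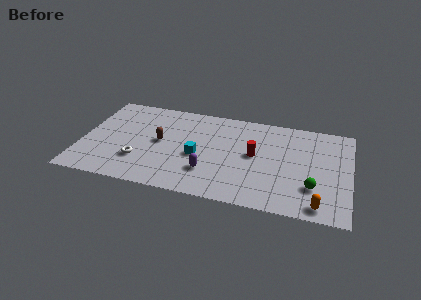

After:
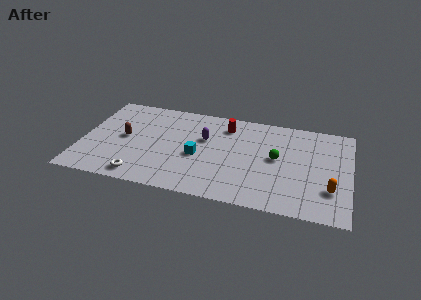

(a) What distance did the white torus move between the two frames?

1.4

From (3.5, 2.5) to (3.7, 1.1), the white torus covered √(0.2² + 1.4²) ≈ 1.4 units.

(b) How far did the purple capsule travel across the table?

3.0

The purple capsule moved from about (7.6, 2.4) to (7.2, 5.4), a distance of √(0.4² + 3.0²) ≈ 3.0.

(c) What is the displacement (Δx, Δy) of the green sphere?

(-2.2, 2.1)

The green sphere started near (13.7, 2.5) and ended near (11.5, 4.6).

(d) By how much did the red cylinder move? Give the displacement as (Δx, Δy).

(-1.8, 2.3)

From the two frames, the red cylinder sits at roughly (10.2, 4.6) before and (8.4, 6.9) after.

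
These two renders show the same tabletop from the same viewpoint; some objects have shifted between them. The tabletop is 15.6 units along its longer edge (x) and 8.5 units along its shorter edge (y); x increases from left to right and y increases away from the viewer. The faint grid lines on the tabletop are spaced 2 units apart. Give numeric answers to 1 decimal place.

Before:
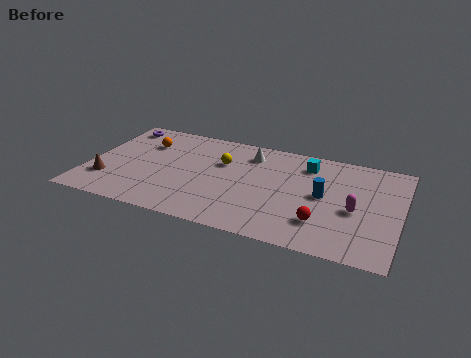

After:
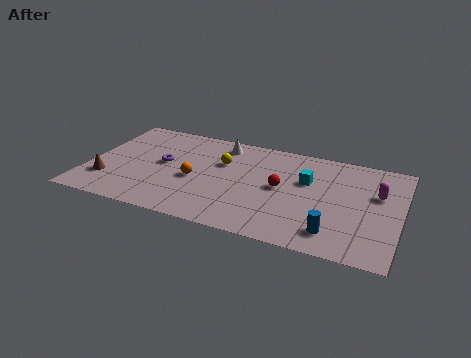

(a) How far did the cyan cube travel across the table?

1.4

From (10.8, 6.8) to (10.9, 5.4), the cyan cube covered √(0.1² + 1.4²) ≈ 1.4 units.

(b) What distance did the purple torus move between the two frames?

3.7

From (1.1, 7.3) to (3.7, 4.6), the purple torus covered √(2.6² + 2.7²) ≈ 3.7 units.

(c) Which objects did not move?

the yellow sphere and the brown cone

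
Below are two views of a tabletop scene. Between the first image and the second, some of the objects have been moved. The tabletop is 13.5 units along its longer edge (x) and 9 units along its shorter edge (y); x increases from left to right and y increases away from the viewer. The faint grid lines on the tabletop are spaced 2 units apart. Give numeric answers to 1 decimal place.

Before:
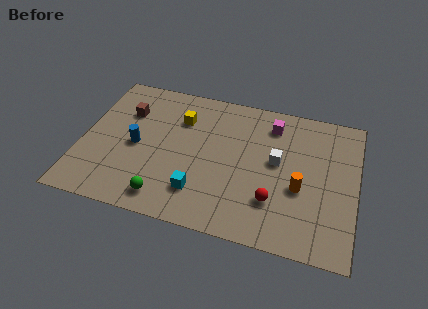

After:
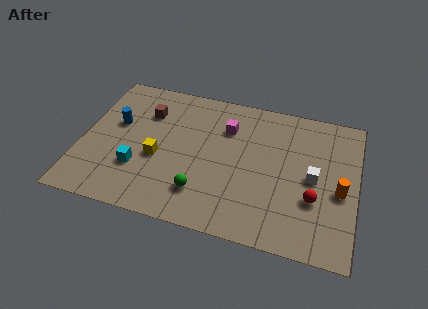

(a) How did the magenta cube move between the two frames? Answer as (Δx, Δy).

(-2.2, -0.8)

From the two frames, the magenta cube sits at roughly (9.2, 7.3) before and (7.0, 6.5) after.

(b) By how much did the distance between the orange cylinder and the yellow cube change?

+2.1

The distance was about 6.8 in the first image and 8.9 in the second, so they moved 2.1 units further apart.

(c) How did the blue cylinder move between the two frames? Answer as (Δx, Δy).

(-1.1, 1.2)

The blue cylinder started near (2.7, 4.2) and ended near (1.6, 5.4).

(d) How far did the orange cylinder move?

1.9

From (10.8, 3.6) to (12.7, 3.9), the orange cylinder covered √(1.9² + 0.3²) ≈ 1.9 units.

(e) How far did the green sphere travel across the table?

1.9

The green sphere was near (4.4, 1.3) before and (6.1, 2.1) after, so it travelled √(1.7² + 0.8²) ≈ 1.9 units.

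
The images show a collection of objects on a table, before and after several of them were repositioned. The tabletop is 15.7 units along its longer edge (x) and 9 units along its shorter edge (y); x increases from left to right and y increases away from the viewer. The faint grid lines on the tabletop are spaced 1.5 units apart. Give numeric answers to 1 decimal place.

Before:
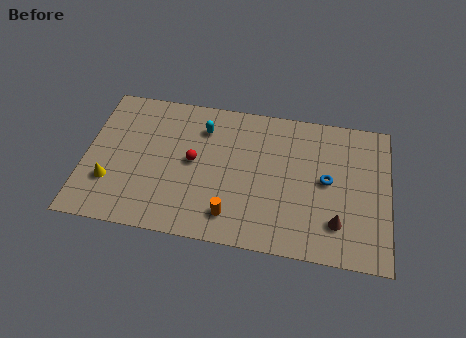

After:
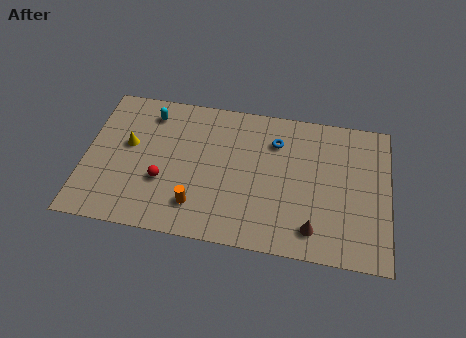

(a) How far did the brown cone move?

1.3

From (13.1, 2.2) to (11.9, 1.6), the brown cone covered √(1.2² + 0.6²) ≈ 1.3 units.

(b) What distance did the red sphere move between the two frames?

2.1

The red sphere moved from about (5.6, 4.7) to (4.1, 3.2), a distance of √(1.5² + 1.5²) ≈ 2.1.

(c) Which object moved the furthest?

the blue torus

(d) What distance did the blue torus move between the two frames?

3.4

The blue torus was near (12.5, 4.7) before and (9.8, 6.7) after, so it travelled √(2.7² + 2.0²) ≈ 3.4 units.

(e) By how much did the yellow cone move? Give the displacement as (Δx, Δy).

(0.8, 2.5)

The yellow cone was at about (1.4, 2.7) and moved to about (2.2, 5.2).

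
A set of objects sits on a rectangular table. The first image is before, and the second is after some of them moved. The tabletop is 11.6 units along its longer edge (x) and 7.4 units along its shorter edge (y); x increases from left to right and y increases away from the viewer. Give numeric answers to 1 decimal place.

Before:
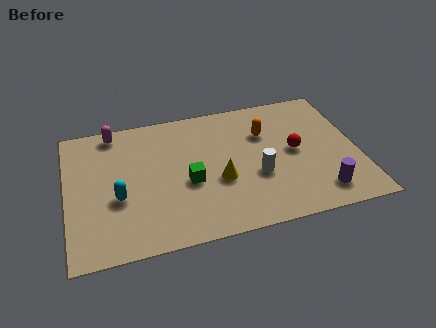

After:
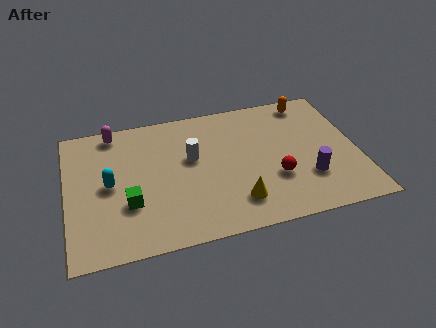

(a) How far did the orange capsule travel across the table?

2.4

From (8.0, 5.1) to (9.9, 6.5), the orange capsule covered √(1.9² + 1.4²) ≈ 2.4 units.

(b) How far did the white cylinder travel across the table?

3.0

From (7.5, 2.8) to (5.0, 4.4), the white cylinder covered √(2.5² + 1.6²) ≈ 3.0 units.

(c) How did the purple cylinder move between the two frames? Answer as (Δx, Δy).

(-0.4, 0.9)

The purple cylinder started near (9.9, 1.3) and ended near (9.5, 2.2).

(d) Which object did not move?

the magenta capsule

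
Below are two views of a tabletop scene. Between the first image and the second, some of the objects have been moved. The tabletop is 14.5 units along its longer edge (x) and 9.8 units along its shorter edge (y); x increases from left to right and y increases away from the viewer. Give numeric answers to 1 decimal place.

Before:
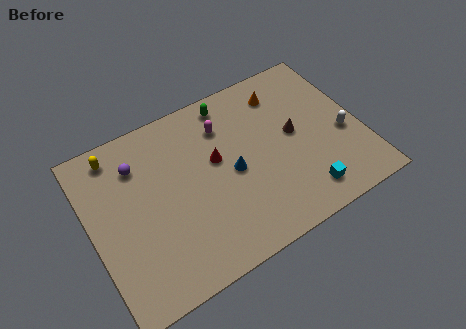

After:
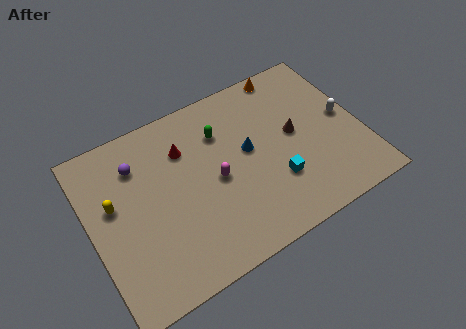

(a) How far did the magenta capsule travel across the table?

2.9

From (7.5, 7.4) to (6.6, 4.6), the magenta capsule covered √(0.9² + 2.8²) ≈ 2.9 units.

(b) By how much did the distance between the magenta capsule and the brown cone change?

+0.3

They were about 4.1 units apart before and 4.4 after — 0.3 units further apart.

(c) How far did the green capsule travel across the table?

1.7

The green capsule was near (8.0, 8.6) before and (7.3, 7.1) after, so it travelled √(0.7² + 1.5²) ≈ 1.7 units.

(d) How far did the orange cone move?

1.2

The orange cone moved from about (10.8, 7.9) to (11.3, 9.0), a distance of √(0.5² + 1.1²) ≈ 1.2.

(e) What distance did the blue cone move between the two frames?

1.3

The blue cone was near (7.5, 4.6) before and (8.5, 5.4) after, so it travelled √(1.0² + 0.8²) ≈ 1.3 units.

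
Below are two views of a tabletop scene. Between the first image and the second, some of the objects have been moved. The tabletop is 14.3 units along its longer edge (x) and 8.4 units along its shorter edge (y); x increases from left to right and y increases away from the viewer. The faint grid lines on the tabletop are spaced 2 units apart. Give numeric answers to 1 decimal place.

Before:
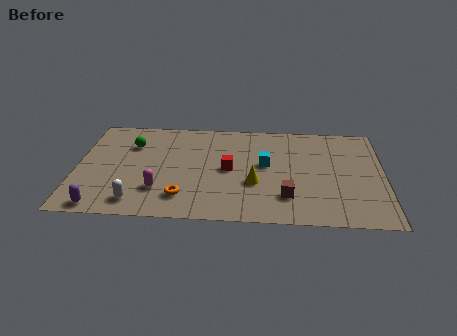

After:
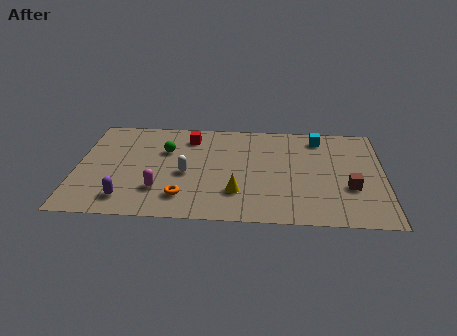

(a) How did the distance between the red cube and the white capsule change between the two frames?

-2.0

Before: roughly 5.1 units apart; after: 3.1. That's 2.0 units closer together.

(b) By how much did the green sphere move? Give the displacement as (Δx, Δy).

(1.6, -0.4)

From the two frames, the green sphere sits at roughly (2.5, 6.0) before and (4.1, 5.6) after.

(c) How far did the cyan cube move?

3.5

The cyan cube was near (8.8, 4.7) before and (11.3, 7.1) after, so it travelled √(2.5² + 2.4²) ≈ 3.5 units.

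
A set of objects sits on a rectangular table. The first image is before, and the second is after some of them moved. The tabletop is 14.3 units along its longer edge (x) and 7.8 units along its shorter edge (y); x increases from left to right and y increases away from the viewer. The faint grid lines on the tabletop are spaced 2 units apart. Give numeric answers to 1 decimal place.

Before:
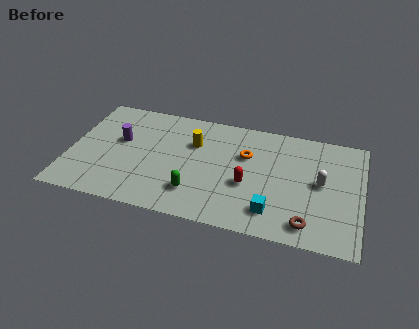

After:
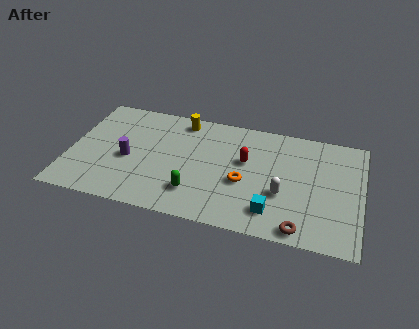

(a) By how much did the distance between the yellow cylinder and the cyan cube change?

+1.6

Before: roughly 5.5 units apart; after: 7.1. That's 1.6 units further apart.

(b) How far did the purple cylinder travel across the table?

1.3

The purple cylinder moved from about (2.4, 4.6) to (2.9, 3.4), a distance of √(0.5² + 1.2²) ≈ 1.3.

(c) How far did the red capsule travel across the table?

1.6

From (8.8, 3.1) to (8.6, 4.7), the red capsule covered √(0.2² + 1.6²) ≈ 1.6 units.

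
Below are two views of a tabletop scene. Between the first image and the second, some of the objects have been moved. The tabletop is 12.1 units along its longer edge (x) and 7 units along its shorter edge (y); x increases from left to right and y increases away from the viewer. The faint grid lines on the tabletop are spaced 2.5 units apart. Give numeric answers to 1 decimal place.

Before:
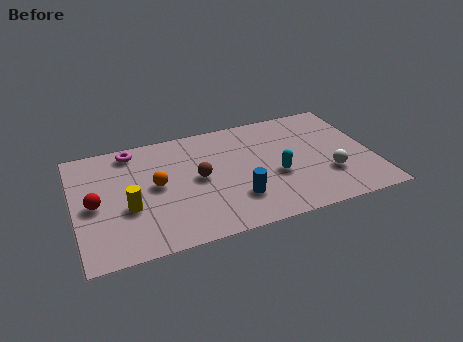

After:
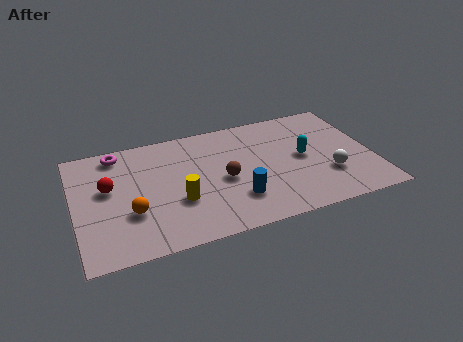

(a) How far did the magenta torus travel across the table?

0.6

The magenta torus was near (2.5, 6.1) before and (1.9, 6.1) after, so it travelled √(0.6² + 0.0²) ≈ 0.6 units.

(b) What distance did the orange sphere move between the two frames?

1.7

From (3.3, 3.7) to (2.2, 2.4), the orange sphere covered √(1.1² + 1.3²) ≈ 1.7 units.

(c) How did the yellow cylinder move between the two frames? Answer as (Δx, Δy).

(2.0, -0.2)

The yellow cylinder started near (2.1, 2.7) and ended near (4.1, 2.5).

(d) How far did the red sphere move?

1.0

From (0.8, 3.3) to (1.4, 4.1), the red sphere covered √(0.6² + 0.8²) ≈ 1.0 units.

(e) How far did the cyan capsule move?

1.4

The cyan capsule moved from about (8.1, 2.8) to (9.3, 3.6), a distance of √(1.2² + 0.8²) ≈ 1.4.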